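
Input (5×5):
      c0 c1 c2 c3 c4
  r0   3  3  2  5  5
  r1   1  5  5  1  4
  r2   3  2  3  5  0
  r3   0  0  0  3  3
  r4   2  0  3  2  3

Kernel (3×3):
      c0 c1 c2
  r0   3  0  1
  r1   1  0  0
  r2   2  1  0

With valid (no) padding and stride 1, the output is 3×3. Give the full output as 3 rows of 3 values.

20 26 27
11 18 25
16 14 17

Output[0,0]: The receptive field on the input at this output position is [3 3 2 / 1 5 5 / 3 2 3]. Elementwise product with the kernel and sum: 3·3 + 2·1 + 1·1 + 3·2 + 2·1.
Output[0,1]: The receptive field on the input at this output position is [3 2 5 / 5 5 1 / 2 3 5]. Elementwise product with the kernel and sum: 3·3 + 5·1 + 5·1 + 2·2 + 3·1.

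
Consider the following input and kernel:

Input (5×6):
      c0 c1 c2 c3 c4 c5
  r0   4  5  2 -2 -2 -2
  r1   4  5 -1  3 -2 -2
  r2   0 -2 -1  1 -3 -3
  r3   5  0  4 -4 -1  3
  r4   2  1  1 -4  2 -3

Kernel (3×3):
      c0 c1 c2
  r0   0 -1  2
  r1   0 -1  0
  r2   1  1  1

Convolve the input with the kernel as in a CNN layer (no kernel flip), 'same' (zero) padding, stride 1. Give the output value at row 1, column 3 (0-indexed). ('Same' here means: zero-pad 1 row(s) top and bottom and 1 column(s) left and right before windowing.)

-8

The receptive field on the zero-padded input at this output position is [2 -2 -2 / -1 3 -2 / -1 1 -3]. Elementwise product with the kernel and sum: -2·-1 + -2·2 + 3·-1 + -1·1 + 1·1 + -3·1.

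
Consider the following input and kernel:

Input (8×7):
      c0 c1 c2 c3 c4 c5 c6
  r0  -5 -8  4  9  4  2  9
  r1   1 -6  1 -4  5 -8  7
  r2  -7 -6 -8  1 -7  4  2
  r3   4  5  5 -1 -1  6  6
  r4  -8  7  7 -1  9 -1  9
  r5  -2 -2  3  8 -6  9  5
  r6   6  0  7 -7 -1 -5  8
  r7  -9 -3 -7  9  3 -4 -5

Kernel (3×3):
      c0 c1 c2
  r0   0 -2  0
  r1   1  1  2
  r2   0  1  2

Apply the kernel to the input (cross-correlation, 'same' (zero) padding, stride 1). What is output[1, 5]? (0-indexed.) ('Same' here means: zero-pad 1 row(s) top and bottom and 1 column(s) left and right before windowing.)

15

The receptive field on the zero-padded input at this output position is [4 2 9 / 5 -8 7 / -7 4 2]. Elementwise product with the kernel and sum: 2·-2 + 5·1 + -8·1 + 7·2 + 4·1 + 2·2.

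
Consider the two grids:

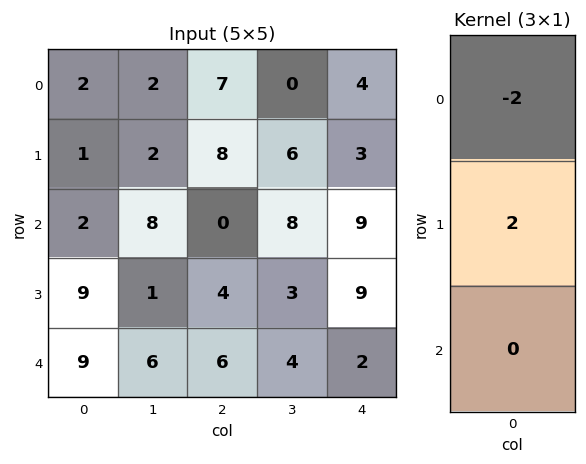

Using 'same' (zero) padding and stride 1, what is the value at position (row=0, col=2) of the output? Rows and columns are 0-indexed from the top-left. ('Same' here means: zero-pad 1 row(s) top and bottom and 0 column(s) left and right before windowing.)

14

The receptive field on the zero-padded input at this output position is [0 / 7 / 8]. Elementwise product with the kernel and sum: 0·-2 + 7·2.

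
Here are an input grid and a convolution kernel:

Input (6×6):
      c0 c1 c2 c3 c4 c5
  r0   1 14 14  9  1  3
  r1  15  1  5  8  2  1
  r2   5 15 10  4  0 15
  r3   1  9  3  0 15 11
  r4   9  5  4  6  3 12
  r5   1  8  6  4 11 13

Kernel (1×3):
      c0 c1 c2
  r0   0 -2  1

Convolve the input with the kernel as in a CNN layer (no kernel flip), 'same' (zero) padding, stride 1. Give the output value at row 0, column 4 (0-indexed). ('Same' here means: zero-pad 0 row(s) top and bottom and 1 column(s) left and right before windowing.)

1

The receptive field on the zero-padded input at this output position is [9 1 3]. Elementwise product with the kernel and sum: 1·-2 + 3·1.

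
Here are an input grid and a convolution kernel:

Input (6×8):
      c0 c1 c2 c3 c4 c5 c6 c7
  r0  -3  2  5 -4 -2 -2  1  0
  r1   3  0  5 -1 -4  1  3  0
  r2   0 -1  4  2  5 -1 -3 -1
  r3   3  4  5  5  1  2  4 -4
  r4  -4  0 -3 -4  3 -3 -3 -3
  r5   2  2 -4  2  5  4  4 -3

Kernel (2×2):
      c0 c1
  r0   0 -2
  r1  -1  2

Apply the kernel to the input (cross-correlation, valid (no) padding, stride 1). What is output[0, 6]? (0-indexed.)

The receptive field on the input at this output position is [1 0 / 3 0]. Elementwise product with the kernel and sum: 0·-2 + 3·-1 + 0·2.

-3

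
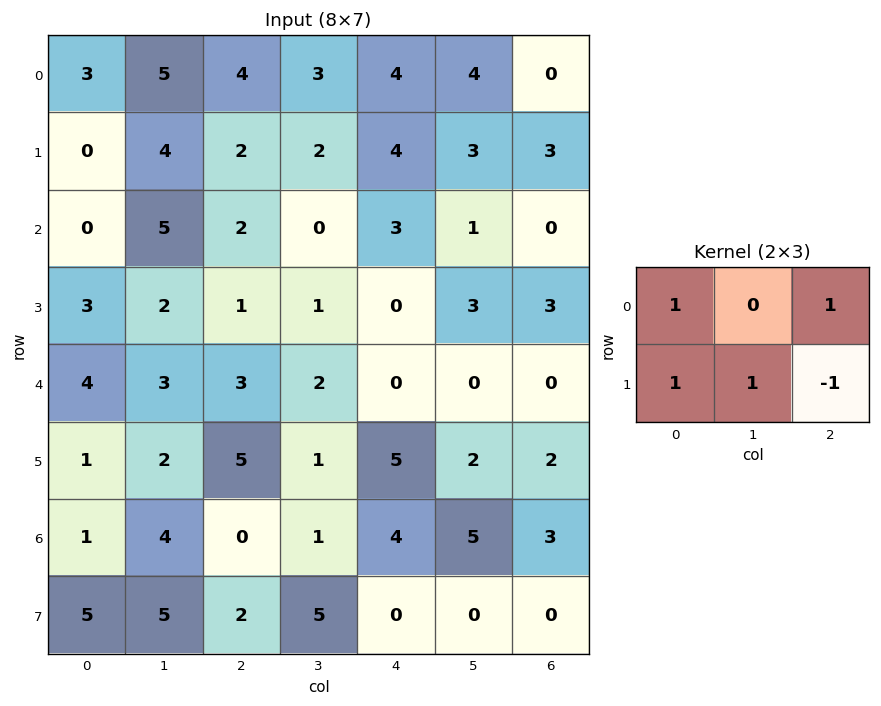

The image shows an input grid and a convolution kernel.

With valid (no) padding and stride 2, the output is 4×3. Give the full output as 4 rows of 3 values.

Output[0,0]: The receptive field on the input at this output position is [3 5 4 / 0 4 2]. Elementwise product with the kernel and sum: 3·1 + 4·1 + 0·1 + 4·1 + 2·-1.
Output[0,1]: The receptive field on the input at this output position is [4 3 4 / 2 2 4]. Elementwise product with the kernel and sum: 4·1 + 4·1 + 2·1 + 2·1 + 4·-1.

9 8 8
6 7 3
5 4 5
9 11 7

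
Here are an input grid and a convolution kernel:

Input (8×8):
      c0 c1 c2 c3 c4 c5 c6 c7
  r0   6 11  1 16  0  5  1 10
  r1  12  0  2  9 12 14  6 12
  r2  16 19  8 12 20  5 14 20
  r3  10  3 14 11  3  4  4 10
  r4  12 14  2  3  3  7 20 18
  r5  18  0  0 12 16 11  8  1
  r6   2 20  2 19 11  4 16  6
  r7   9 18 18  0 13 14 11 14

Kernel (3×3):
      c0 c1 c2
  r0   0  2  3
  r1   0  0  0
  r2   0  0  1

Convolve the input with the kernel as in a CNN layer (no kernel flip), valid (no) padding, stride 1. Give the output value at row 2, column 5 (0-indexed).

The receptive field on the input at this output position is [5 14 20 / 4 4 10 / 7 20 18]. Elementwise product with the kernel and sum: 14·2 + 20·3 + 18·1.

106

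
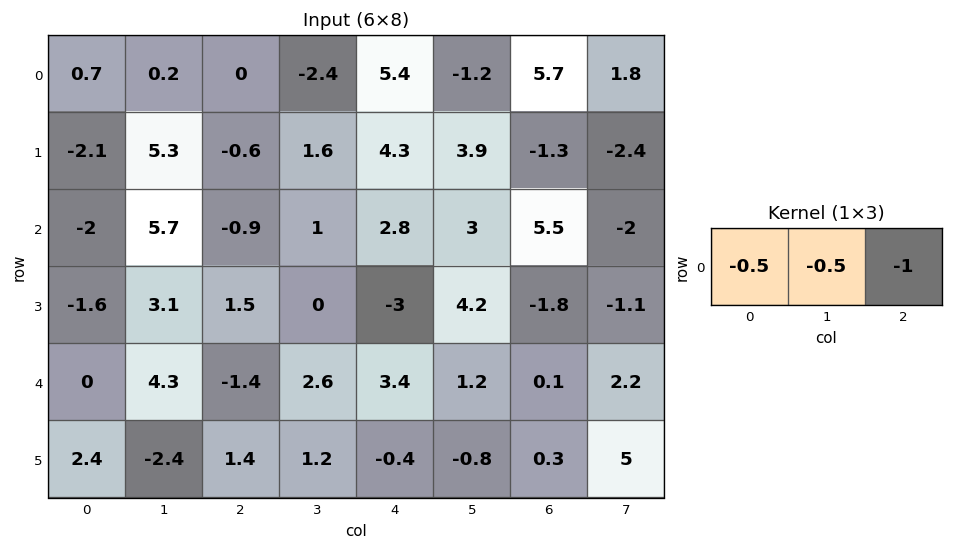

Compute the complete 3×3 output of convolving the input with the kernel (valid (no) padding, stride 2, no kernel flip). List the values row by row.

Output[0,0]: The receptive field on the input at this output position is [0.7 0.2 0]. Elementwise product with the kernel and sum: 0.7·-0.5 + 0.2·-0.5 + 0·-1.

-0.45 -4.2 -7.8
-0.95 -2.85 -8.4
-0.75 -4 -2.4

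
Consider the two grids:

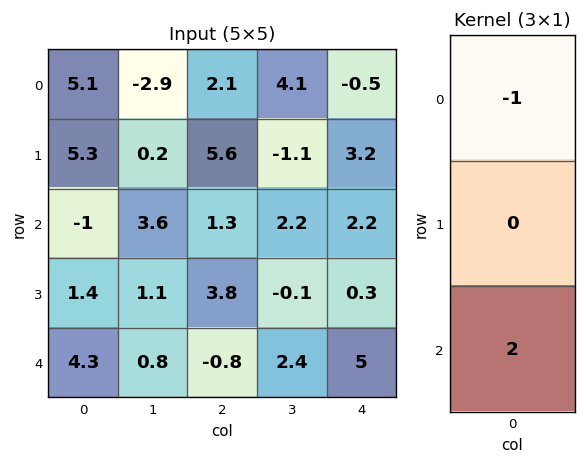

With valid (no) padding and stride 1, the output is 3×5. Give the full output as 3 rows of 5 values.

-7.1 10.1 0.5 0.3 4.9
-2.5 2 2 0.9 -2.6
9.6 -2 -2.9 2.6 7.8

Output[0,0]: The receptive field on the input at this output position is [5.1 / 5.3 / -1]. Elementwise product with the kernel and sum: 5.1·-1 + -1·2.
Output[0,1]: The receptive field on the input at this output position is [-2.9 / 0.2 / 3.6]. Elementwise product with the kernel and sum: -2.9·-1 + 3.6·2.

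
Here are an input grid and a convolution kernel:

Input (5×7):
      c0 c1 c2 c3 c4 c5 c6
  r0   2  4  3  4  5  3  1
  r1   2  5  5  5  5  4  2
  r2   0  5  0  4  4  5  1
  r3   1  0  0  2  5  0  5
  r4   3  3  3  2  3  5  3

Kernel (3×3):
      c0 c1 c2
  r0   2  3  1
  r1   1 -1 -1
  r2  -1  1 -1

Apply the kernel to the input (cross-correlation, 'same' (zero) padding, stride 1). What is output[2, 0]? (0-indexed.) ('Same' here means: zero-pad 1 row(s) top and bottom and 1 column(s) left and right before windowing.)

The receptive field on the zero-padded input at this output position is [0 2 5 / 0 0 5 / 0 1 0]. Elementwise product with the kernel and sum: 0·2 + 2·3 + 5·1 + 0·1 + 0·-1 + 5·-1 + 0·-1 + 1·1 + 0·-1.

7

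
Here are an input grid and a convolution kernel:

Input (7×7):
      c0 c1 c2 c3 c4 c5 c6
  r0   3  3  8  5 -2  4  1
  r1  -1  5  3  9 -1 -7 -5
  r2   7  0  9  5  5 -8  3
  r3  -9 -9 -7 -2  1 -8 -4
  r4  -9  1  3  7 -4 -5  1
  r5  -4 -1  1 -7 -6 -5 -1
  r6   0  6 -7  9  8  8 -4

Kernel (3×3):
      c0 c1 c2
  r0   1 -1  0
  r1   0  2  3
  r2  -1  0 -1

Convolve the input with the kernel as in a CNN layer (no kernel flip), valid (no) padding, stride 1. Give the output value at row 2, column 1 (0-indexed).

The receptive field on the input at this output position is [0 9 5 / -9 -7 -2 / 1 3 7]. Elementwise product with the kernel and sum: 0·1 + 9·-1 + -7·2 + -2·3 + 1·-1 + 7·-1.

-37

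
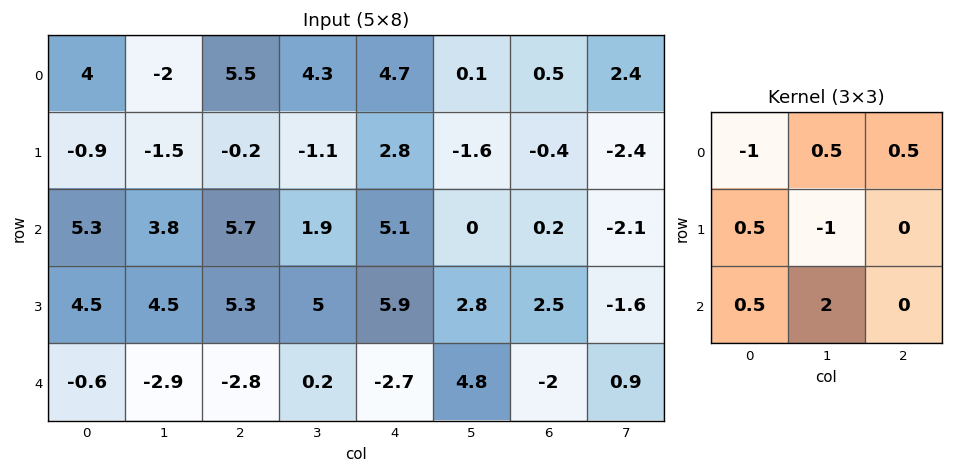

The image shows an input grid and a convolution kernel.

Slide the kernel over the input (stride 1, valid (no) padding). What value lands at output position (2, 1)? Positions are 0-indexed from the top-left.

The receptive field on the input at this output position is [3.8 5.7 1.9 / 4.5 5.3 5 / -2.9 -2.8 0.2]. Elementwise product with the kernel and sum: 3.8·-1 + 5.7·0.5 + 1.9·0.5 + 4.5·0.5 + 5.3·-1 + -2.9·0.5 + -2.8·2.

-10.1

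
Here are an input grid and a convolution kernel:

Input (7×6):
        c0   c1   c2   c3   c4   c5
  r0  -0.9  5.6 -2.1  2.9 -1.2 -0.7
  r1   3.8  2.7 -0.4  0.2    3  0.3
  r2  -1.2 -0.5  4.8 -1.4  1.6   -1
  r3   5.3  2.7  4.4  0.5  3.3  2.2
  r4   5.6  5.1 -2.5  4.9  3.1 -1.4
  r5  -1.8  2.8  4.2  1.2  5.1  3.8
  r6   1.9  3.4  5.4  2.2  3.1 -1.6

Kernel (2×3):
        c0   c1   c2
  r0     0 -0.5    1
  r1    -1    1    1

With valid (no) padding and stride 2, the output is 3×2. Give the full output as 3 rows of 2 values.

-6.4 0.95
6.85 1.7
3.75 2.75

Output[0,0]: The receptive field on the input at this output position is [-0.9 5.6 -2.1 / 3.8 2.7 -0.4]. Elementwise product with the kernel and sum: 5.6·-0.5 + -2.1·1 + 3.8·-1 + 2.7·1 + -0.4·1.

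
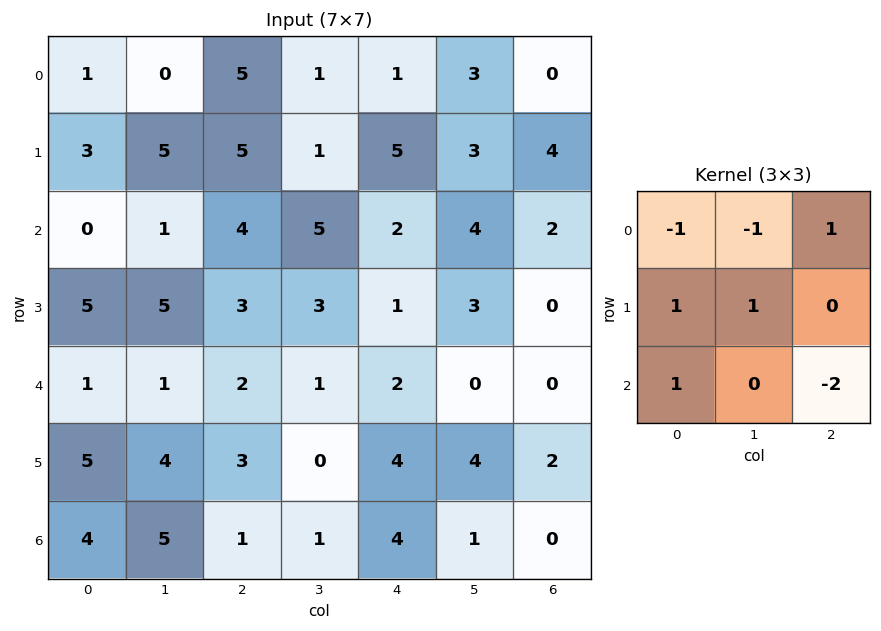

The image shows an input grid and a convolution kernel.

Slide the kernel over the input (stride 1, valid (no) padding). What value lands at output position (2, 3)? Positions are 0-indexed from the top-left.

The receptive field on the input at this output position is [5 2 4 / 3 1 3 / 1 2 0]. Elementwise product with the kernel and sum: 5·-1 + 2·-1 + 4·1 + 3·1 + 1·1 + 1·1 + 0·-2.

2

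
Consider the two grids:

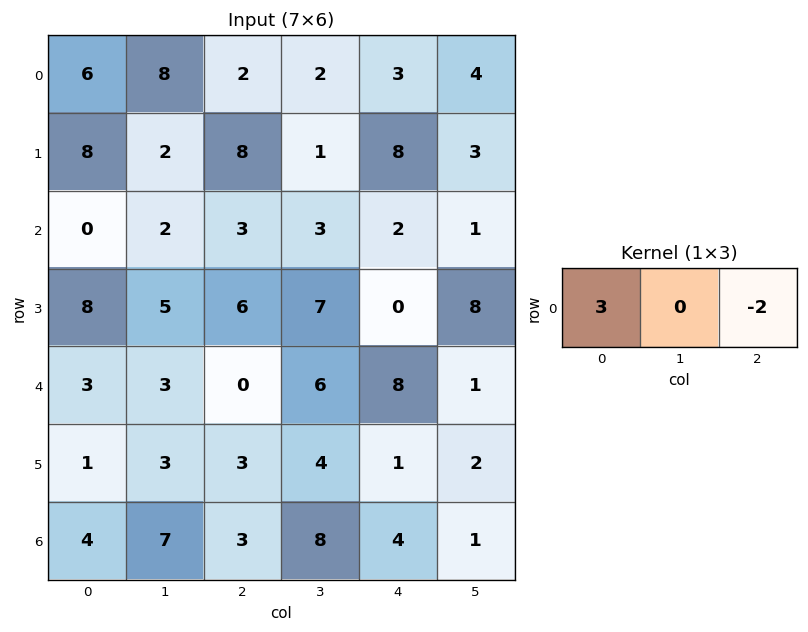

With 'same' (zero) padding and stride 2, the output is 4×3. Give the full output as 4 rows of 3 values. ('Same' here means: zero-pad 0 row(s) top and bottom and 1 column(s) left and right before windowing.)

-16 20 -2
-4 0 7
-6 -3 16
-14 5 22

Output[0,0]: The receptive field on the zero-padded input at this output position is [0 6 8]. Elementwise product with the kernel and sum: 0·3 + 8·-2.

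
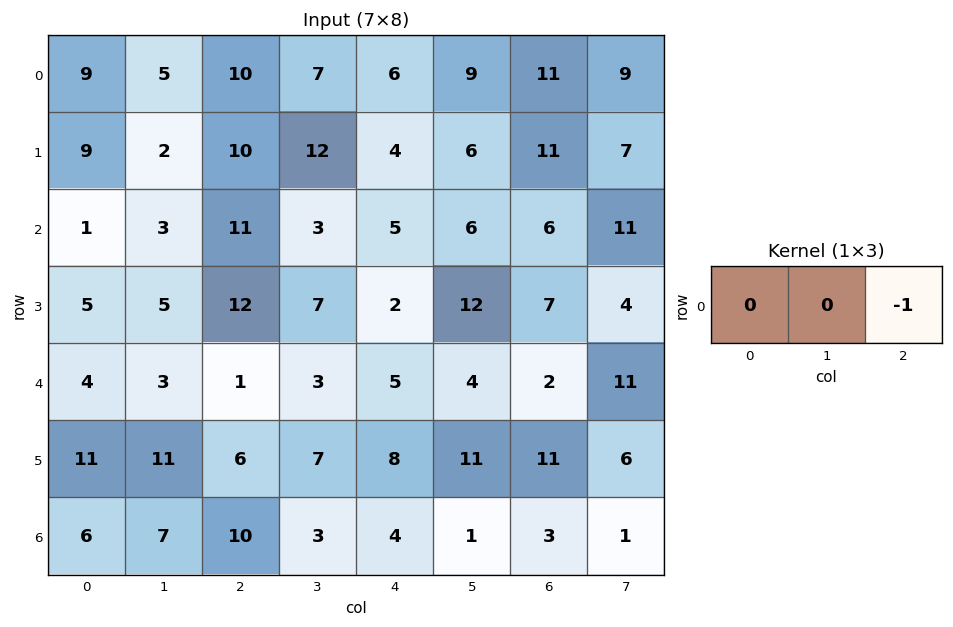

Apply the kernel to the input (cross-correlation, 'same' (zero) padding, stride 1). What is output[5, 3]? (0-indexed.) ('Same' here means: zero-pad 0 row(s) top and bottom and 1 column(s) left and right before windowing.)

-8

The receptive field on the zero-padded input at this output position is [6 7 8]. Elementwise product with the kernel and sum: 8·-1.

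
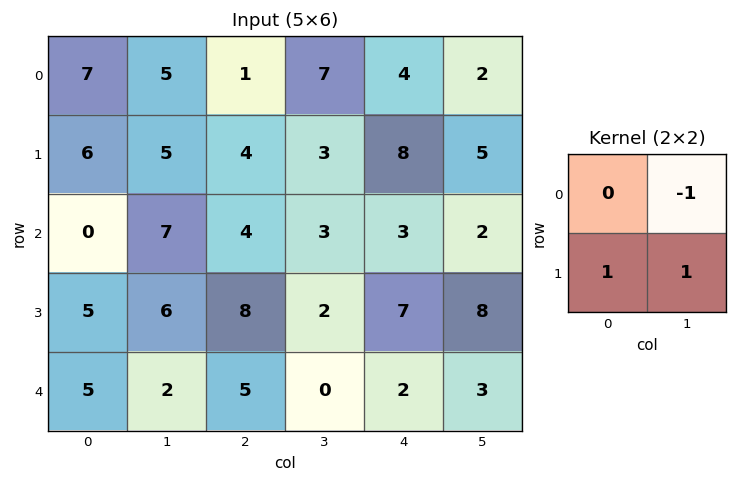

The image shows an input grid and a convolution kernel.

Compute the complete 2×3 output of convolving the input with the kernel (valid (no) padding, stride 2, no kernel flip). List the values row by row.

6 0 11
4 7 13

Output[0,0]: The receptive field on the input at this output position is [7 5 / 6 5]. Elementwise product with the kernel and sum: 5·-1 + 6·1 + 5·1.
Output[0,1]: The receptive field on the input at this output position is [1 7 / 4 3]. Elementwise product with the kernel and sum: 7·-1 + 4·1 + 3·1.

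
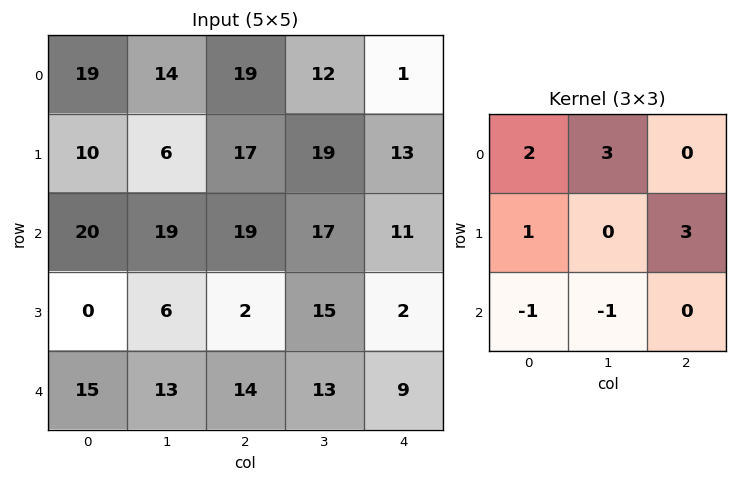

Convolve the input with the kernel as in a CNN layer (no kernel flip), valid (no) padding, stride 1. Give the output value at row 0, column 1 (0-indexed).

The receptive field on the input at this output position is [14 19 12 / 6 17 19 / 19 19 17]. Elementwise product with the kernel and sum: 14·2 + 19·3 + 6·1 + 19·3 + 19·-1 + 19·-1.

110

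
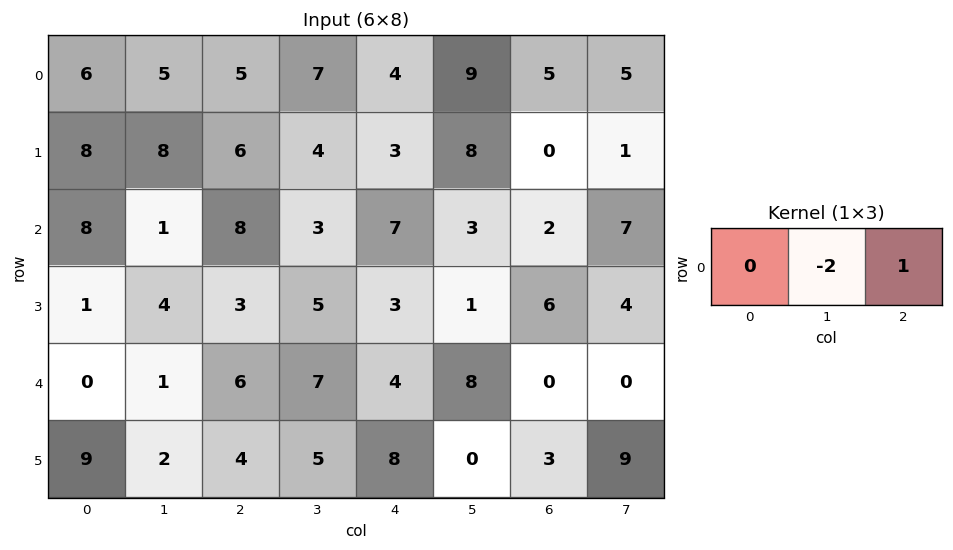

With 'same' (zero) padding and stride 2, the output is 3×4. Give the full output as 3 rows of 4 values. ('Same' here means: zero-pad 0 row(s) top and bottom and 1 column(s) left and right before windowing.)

-7 -3 1 -5
-15 -13 -11 3
1 -5 0 0

Output[0,0]: The receptive field on the zero-padded input at this output position is [0 6 5]. Elementwise product with the kernel and sum: 6·-2 + 5·1.
Output[0,1]: The receptive field on the zero-padded input at this output position is [5 5 7]. Elementwise product with the kernel and sum: 5·-2 + 7·1.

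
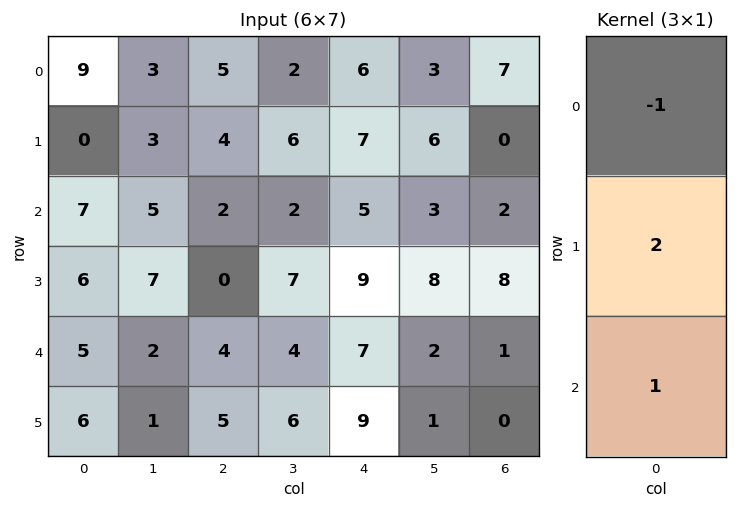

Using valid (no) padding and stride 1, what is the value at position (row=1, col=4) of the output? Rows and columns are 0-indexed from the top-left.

12

The receptive field on the input at this output position is [7 / 5 / 9]. Elementwise product with the kernel and sum: 7·-1 + 5·2 + 9·1.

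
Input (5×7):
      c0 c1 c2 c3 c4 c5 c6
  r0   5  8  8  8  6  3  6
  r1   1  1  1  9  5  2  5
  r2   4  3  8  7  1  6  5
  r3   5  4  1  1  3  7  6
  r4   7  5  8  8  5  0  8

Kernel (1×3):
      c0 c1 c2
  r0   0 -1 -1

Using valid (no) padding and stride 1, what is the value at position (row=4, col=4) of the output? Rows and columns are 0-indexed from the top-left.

-8

The receptive field on the input at this output position is [5 0 8]. Elementwise product with the kernel and sum: 0·-1 + 8·-1.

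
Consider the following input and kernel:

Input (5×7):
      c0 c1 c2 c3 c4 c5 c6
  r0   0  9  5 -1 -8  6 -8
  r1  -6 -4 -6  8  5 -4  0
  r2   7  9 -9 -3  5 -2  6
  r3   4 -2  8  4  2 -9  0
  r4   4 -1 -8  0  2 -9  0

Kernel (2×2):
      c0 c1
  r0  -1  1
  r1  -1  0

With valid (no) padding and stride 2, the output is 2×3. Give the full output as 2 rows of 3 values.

Output[0,0]: The receptive field on the input at this output position is [0 9 / -6 -4]. Elementwise product with the kernel and sum: 0·-1 + 9·1 + -6·-1.
Output[0,1]: The receptive field on the input at this output position is [5 -1 / -6 8]. Elementwise product with the kernel and sum: 5·-1 + -1·1 + -6·-1.

15 0 9
-2 -2 -9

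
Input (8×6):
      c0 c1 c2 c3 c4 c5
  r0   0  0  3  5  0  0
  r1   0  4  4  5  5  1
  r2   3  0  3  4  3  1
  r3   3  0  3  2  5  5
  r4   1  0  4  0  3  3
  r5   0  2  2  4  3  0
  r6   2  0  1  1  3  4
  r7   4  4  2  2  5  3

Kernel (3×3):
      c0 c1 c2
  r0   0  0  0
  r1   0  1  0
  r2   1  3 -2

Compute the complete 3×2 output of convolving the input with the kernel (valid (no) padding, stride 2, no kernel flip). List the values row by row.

Output[0,0]: The receptive field on the input at this output position is [0 0 3 / 0 4 4 / 3 0 3]. Elementwise product with the kernel and sum: 4·1 + 3·1 + 0·3 + 3·-2.
Output[0,1]: The receptive field on the input at this output position is [3 5 0 / 4 5 5 / 3 4 3]. Elementwise product with the kernel and sum: 5·1 + 3·1 + 4·3 + 3·-2.

1 14
-7 0
2 2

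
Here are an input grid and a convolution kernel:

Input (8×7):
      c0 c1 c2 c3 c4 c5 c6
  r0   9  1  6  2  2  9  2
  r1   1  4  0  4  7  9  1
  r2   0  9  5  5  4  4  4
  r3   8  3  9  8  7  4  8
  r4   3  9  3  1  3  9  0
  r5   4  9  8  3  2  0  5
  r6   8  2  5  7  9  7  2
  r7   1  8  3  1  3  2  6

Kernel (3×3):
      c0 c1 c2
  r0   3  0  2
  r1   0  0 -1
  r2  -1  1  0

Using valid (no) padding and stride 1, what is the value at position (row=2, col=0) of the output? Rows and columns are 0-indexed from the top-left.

7

The receptive field on the input at this output position is [0 9 5 / 8 3 9 / 3 9 3]. Elementwise product with the kernel and sum: 0·3 + 5·2 + 9·-1 + 3·-1 + 9·1.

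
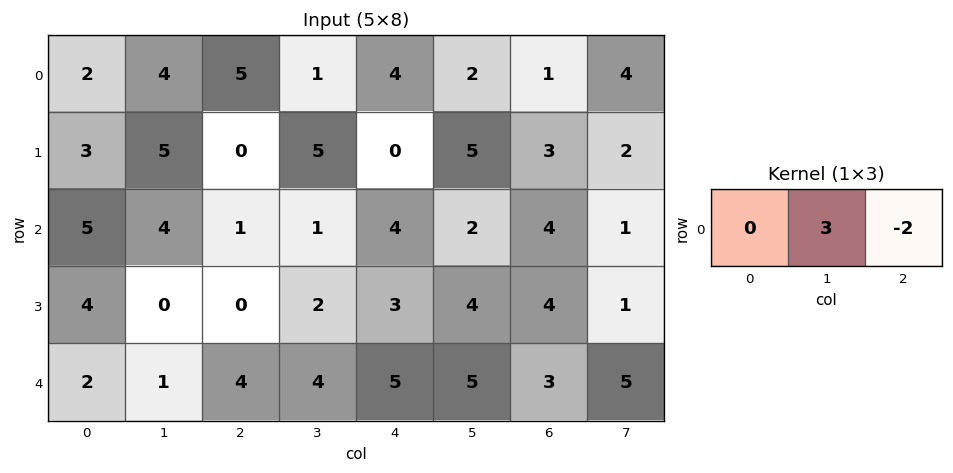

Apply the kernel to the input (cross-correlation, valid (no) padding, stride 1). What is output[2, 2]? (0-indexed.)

The receptive field on the input at this output position is [1 1 4]. Elementwise product with the kernel and sum: 1·3 + 4·-2.

-5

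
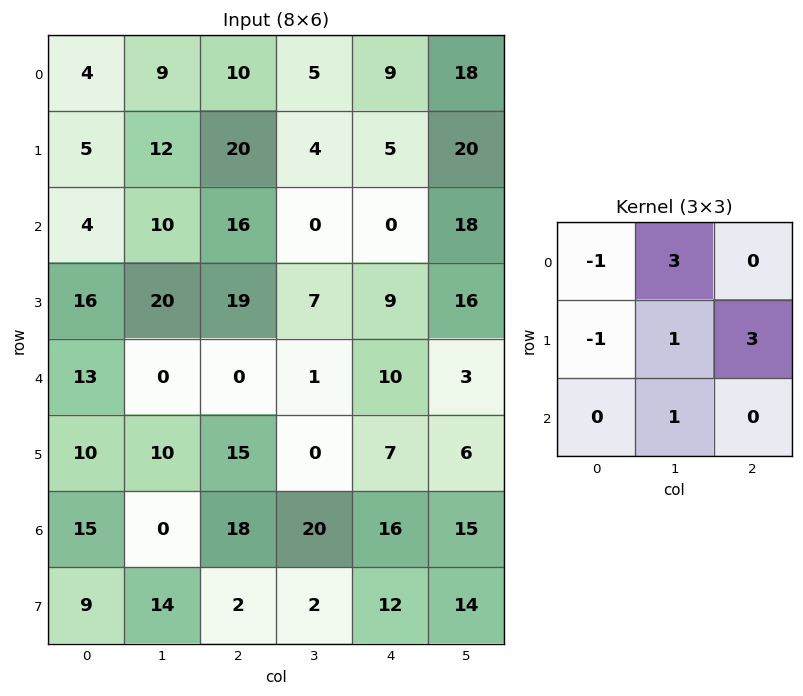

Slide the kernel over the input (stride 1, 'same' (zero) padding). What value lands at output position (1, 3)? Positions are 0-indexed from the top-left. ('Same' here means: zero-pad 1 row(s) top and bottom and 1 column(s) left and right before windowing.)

The receptive field on the zero-padded input at this output position is [10 5 9 / 20 4 5 / 16 0 0]. Elementwise product with the kernel and sum: 10·-1 + 5·3 + 20·-1 + 4·1 + 5·3 + 0·1.

4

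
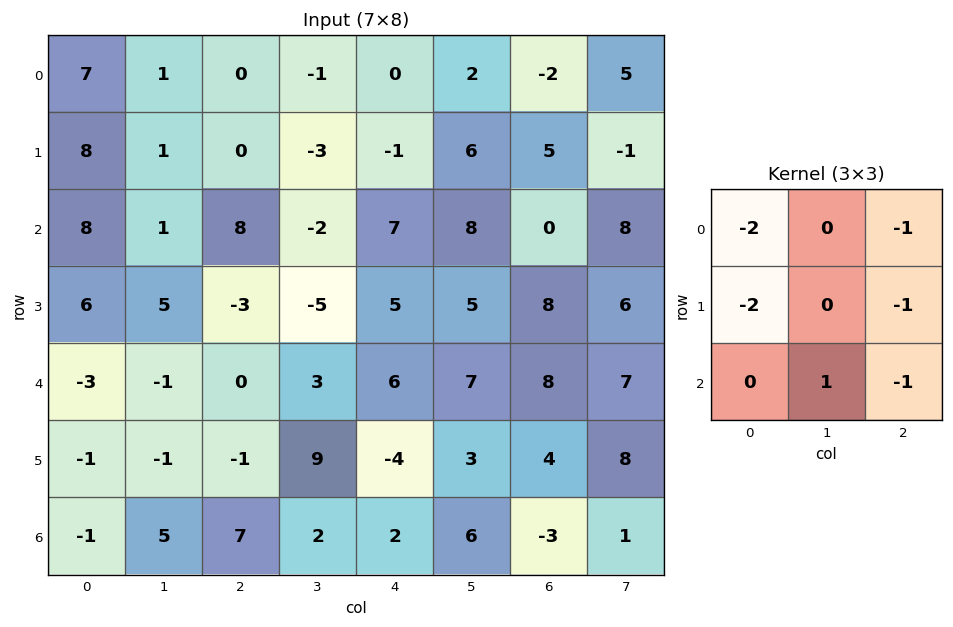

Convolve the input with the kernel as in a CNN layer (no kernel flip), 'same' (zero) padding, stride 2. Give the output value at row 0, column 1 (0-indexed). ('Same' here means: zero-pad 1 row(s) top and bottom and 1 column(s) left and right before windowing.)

2

The receptive field on the zero-padded input at this output position is [0 0 0 / 1 0 -1 / 1 0 -3]. Elementwise product with the kernel and sum: 0·-2 + 0·-1 + 1·-2 + -1·-1 + 0·1 + -3·-1.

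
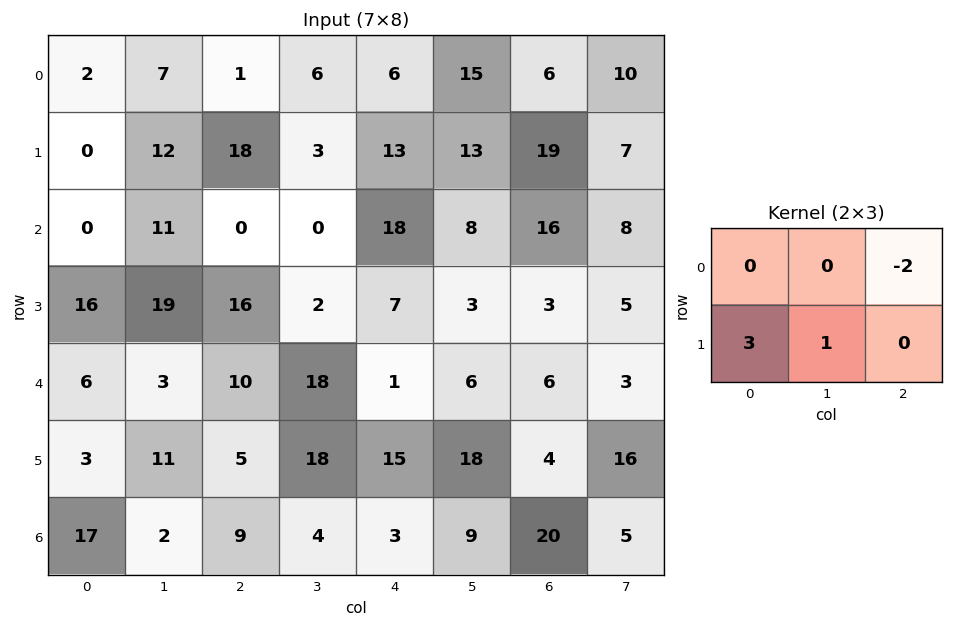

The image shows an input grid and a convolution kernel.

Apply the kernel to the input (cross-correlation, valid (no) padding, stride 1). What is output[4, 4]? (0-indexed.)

The receptive field on the input at this output position is [1 6 6 / 15 18 4]. Elementwise product with the kernel and sum: 6·-2 + 15·3 + 18·1.

51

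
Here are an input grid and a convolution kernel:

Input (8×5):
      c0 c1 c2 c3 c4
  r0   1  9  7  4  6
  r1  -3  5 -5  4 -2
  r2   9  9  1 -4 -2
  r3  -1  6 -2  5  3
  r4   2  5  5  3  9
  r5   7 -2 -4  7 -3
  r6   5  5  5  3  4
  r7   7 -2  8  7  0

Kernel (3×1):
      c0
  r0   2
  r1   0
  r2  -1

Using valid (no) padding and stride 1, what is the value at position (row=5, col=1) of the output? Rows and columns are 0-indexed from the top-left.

The receptive field on the input at this output position is [-2 / 5 / -2]. Elementwise product with the kernel and sum: -2·2 + -2·-1.

-2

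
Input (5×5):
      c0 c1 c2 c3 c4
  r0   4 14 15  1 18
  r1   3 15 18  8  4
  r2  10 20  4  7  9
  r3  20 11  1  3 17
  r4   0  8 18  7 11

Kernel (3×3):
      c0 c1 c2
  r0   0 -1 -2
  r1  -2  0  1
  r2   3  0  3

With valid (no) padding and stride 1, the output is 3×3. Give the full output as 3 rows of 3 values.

10 42 -30
-4 -25 39
-13 8 77

Output[0,0]: The receptive field on the input at this output position is [4 14 15 / 3 15 18 / 10 20 4]. Elementwise product with the kernel and sum: 14·-1 + 15·-2 + 3·-2 + 18·1 + 10·3 + 4·3.
Output[0,1]: The receptive field on the input at this output position is [14 15 1 / 15 18 8 / 20 4 7]. Elementwise product with the kernel and sum: 15·-1 + 1·-2 + 15·-2 + 8·1 + 20·3 + 7·3.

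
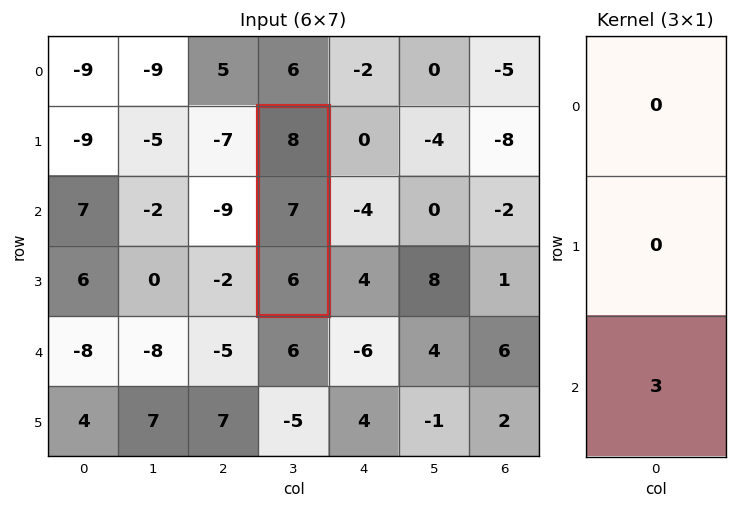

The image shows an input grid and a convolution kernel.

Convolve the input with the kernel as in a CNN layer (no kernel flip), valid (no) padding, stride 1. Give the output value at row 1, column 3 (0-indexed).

The receptive field on the input at this output position is [8 / 7 / 6]. Elementwise product with the kernel and sum: 6·3.

18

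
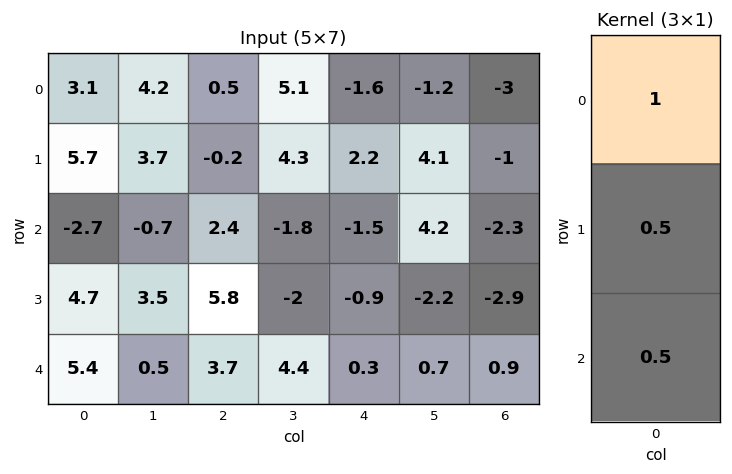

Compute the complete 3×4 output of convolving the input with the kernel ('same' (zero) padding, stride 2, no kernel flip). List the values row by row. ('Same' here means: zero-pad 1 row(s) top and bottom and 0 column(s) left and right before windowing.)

4.4 0.15 0.3 -2
6.7 3.9 1 -3.6
7.4 7.65 -0.75 -2.45

Output[0,0]: The receptive field on the zero-padded input at this output position is [0 / 3.1 / 5.7]. Elementwise product with the kernel and sum: 0·1 + 3.1·0.5 + 5.7·0.5.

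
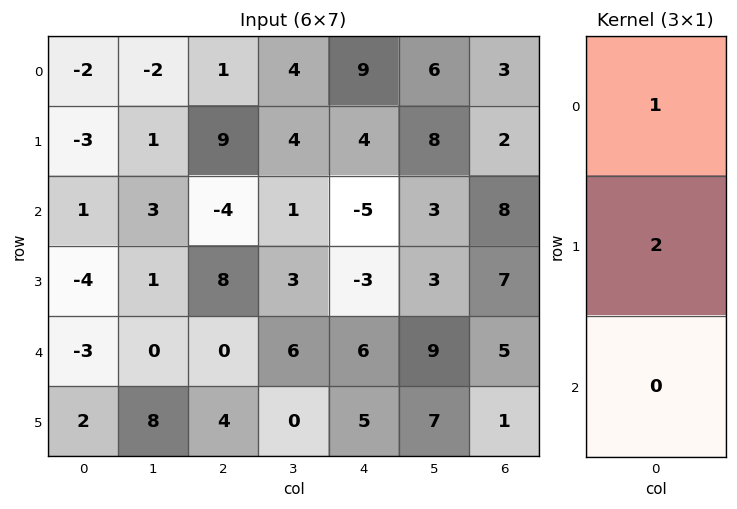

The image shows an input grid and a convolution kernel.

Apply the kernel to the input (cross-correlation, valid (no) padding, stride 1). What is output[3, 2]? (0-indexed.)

The receptive field on the input at this output position is [8 / 0 / 4]. Elementwise product with the kernel and sum: 8·1 + 0·2.

8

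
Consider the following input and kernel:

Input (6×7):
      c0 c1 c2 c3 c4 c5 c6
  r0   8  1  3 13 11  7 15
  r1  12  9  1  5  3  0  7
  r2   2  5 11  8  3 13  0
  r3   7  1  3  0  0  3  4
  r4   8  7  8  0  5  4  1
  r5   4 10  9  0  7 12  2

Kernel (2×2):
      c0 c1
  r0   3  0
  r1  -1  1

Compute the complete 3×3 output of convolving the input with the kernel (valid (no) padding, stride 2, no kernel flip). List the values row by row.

21 13 30
0 30 12
30 15 20

Output[0,0]: The receptive field on the input at this output position is [8 1 / 12 9]. Elementwise product with the kernel and sum: 8·3 + 12·-1 + 9·1.
Output[0,1]: The receptive field on the input at this output position is [3 13 / 1 5]. Elementwise product with the kernel and sum: 3·3 + 1·-1 + 5·1.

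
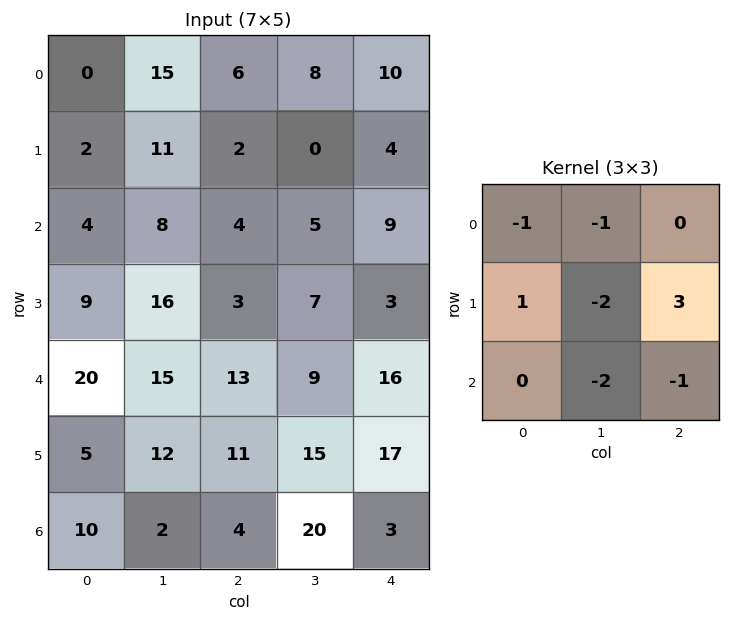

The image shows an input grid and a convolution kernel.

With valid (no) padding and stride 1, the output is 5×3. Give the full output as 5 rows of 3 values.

Output[0,0]: The receptive field on the input at this output position is [0 15 6 / 2 11 2 / 4 8 4]. Elementwise product with the kernel and sum: 0·-1 + 15·-1 + 2·1 + 11·-2 + 2·3 + 8·-2 + 4·-1.
Output[0,1]: The receptive field on the input at this output position is [15 6 8 / 11 2 0 / 8 4 5]. Elementwise product with the kernel and sum: 15·-1 + 6·-1 + 11·1 + 2·-2 + 0·3 + 4·-2 + 5·-1.

-49 -27 -19
-48 -11 2
-69 -16 -45
-31 -40 -14
-29 -21 -33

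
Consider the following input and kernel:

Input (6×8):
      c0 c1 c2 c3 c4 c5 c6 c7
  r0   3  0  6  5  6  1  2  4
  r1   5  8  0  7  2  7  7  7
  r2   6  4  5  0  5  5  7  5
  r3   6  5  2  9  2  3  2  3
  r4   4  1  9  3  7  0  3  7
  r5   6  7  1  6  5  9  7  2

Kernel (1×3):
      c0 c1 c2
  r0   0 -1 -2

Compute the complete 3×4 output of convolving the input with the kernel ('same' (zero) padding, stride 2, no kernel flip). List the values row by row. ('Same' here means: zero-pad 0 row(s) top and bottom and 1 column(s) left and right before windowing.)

Output[0,0]: The receptive field on the zero-padded input at this output position is [0 3 0]. Elementwise product with the kernel and sum: 3·-1 + 0·-2.

-3 -16 -8 -10
-14 -5 -15 -17
-6 -15 -7 -17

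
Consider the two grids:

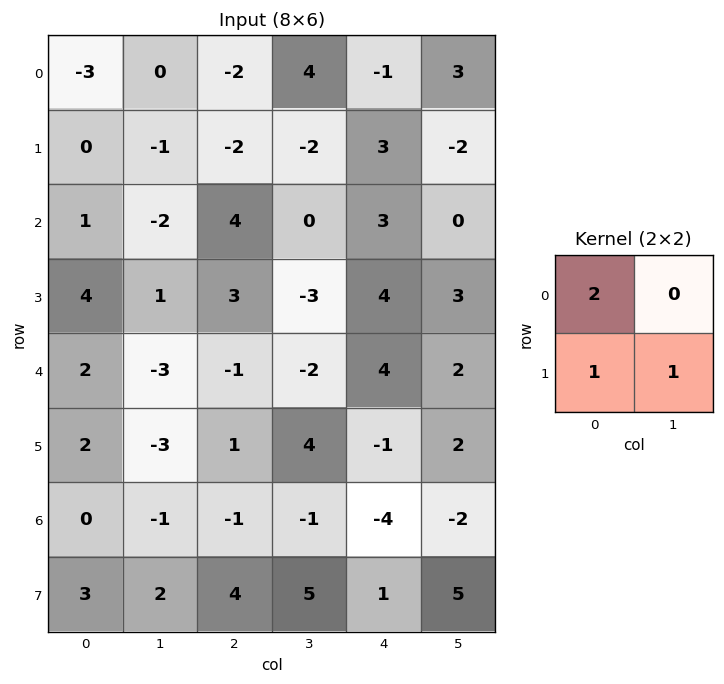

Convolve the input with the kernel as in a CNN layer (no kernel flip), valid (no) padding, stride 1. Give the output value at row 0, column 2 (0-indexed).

The receptive field on the input at this output position is [-2 4 / -2 -2]. Elementwise product with the kernel and sum: -2·2 + -2·1 + -2·1.

-8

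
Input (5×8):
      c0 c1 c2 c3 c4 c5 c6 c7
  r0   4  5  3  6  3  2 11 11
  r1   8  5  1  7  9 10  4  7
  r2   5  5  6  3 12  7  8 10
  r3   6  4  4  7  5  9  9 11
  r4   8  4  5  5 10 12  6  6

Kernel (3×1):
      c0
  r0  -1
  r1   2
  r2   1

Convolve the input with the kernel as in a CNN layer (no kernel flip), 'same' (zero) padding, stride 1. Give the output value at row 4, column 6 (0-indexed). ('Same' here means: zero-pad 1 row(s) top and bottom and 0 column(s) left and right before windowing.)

3

The receptive field on the zero-padded input at this output position is [9 / 6 / 0]. Elementwise product with the kernel and sum: 9·-1 + 6·2 + 0·1.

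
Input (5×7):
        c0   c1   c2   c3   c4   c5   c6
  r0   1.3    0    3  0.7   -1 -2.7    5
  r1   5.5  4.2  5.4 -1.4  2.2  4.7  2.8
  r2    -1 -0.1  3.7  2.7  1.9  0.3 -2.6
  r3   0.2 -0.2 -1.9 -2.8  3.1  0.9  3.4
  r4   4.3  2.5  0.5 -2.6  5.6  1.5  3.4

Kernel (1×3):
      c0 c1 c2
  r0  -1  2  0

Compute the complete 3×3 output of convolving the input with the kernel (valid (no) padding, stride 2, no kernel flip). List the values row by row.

-1.3 -1.6 -4.4
0.8 1.7 -1.3
0.7 -5.7 -2.6

Output[0,0]: The receptive field on the input at this output position is [1.3 0 3]. Elementwise product with the kernel and sum: 1.3·-1 + 0·2.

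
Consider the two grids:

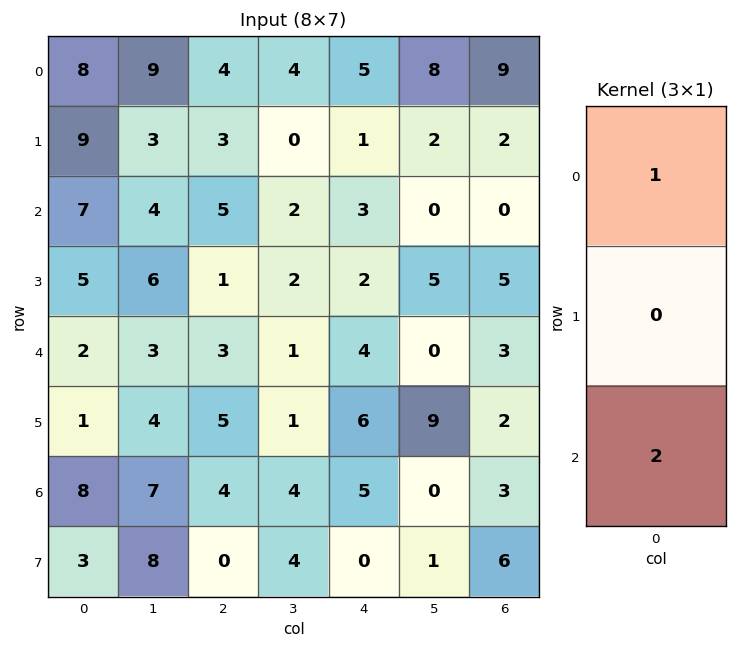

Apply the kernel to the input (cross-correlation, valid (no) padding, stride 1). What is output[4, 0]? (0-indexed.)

The receptive field on the input at this output position is [2 / 1 / 8]. Elementwise product with the kernel and sum: 2·1 + 8·2.

18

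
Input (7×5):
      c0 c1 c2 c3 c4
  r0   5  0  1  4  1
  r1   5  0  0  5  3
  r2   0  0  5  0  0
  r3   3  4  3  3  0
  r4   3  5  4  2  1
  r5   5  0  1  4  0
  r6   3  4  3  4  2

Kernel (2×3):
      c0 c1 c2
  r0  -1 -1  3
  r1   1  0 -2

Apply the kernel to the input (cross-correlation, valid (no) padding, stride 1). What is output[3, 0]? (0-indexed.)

The receptive field on the input at this output position is [3 4 3 / 3 5 4]. Elementwise product with the kernel and sum: 3·-1 + 4·-1 + 3·3 + 3·1 + 4·-2.

-3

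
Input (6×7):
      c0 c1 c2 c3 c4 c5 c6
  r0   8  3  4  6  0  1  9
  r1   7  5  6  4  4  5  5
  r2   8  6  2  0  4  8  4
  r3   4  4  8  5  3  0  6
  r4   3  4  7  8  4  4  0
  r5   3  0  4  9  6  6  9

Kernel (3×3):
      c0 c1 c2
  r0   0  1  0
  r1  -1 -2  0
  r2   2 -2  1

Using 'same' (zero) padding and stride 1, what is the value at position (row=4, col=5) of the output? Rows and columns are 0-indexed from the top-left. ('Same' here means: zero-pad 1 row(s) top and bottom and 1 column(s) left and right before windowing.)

-3

The receptive field on the zero-padded input at this output position is [3 0 6 / 4 4 0 / 6 6 9]. Elementwise product with the kernel and sum: 0·1 + 4·-1 + 4·-2 + 6·2 + 6·-2 + 9·1.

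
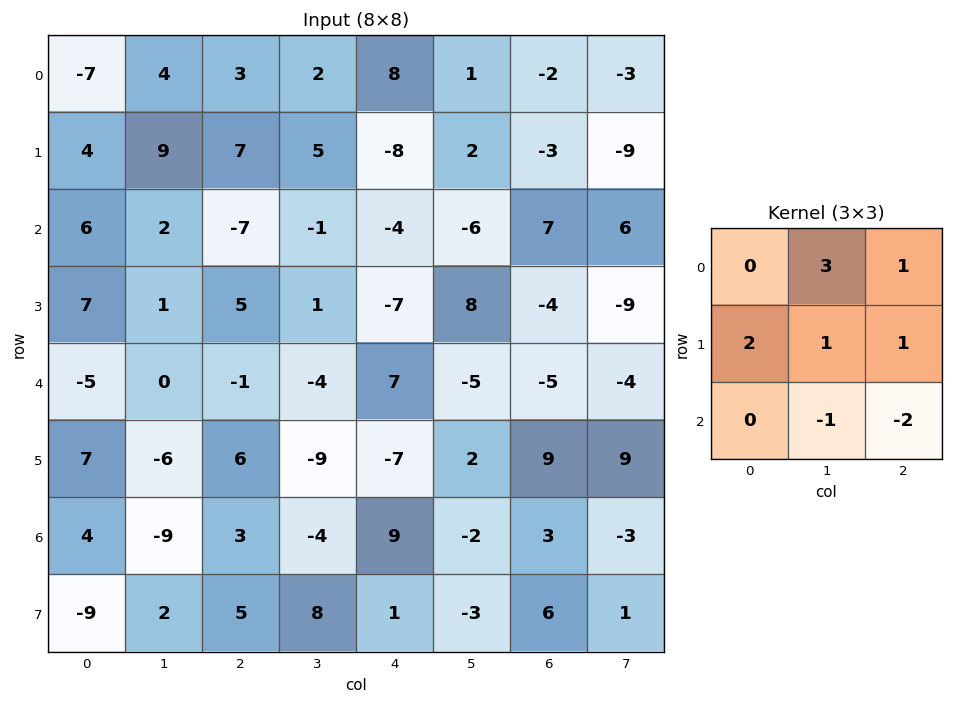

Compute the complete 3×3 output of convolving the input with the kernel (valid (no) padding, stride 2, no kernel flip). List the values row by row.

51 34 -24
21 -13 -6
16 -23 -27

Output[0,0]: The receptive field on the input at this output position is [-7 4 3 / 4 9 7 / 6 2 -7]. Elementwise product with the kernel and sum: 4·3 + 3·1 + 4·2 + 9·1 + 7·1 + 2·-1 + -7·-2.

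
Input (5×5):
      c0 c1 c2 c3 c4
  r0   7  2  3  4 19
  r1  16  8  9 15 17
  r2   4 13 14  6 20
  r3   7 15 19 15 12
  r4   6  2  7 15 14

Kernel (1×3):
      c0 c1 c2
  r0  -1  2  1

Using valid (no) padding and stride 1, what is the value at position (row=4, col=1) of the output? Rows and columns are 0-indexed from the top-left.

27

The receptive field on the input at this output position is [2 7 15]. Elementwise product with the kernel and sum: 2·-1 + 7·2 + 15·1.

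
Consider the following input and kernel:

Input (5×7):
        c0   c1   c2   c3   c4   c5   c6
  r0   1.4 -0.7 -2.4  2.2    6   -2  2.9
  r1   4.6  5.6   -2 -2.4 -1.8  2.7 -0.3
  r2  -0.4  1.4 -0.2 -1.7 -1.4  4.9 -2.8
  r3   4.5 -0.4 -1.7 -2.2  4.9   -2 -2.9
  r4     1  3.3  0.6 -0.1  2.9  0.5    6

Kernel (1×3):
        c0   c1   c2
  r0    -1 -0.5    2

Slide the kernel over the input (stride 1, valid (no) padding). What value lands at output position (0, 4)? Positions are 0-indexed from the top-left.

The receptive field on the input at this output position is [6 -2 2.9]. Elementwise product with the kernel and sum: 6·-1 + -2·-0.5 + 2.9·2.

0.8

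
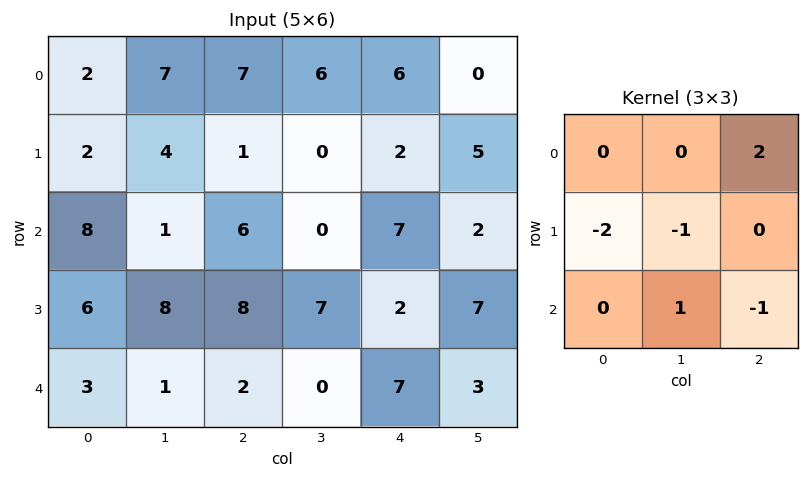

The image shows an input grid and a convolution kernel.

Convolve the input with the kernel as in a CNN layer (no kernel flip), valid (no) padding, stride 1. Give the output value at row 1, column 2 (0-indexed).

The receptive field on the input at this output position is [1 0 2 / 6 0 7 / 8 7 2]. Elementwise product with the kernel and sum: 2·2 + 6·-2 + 0·-1 + 7·1 + 2·-1.

-3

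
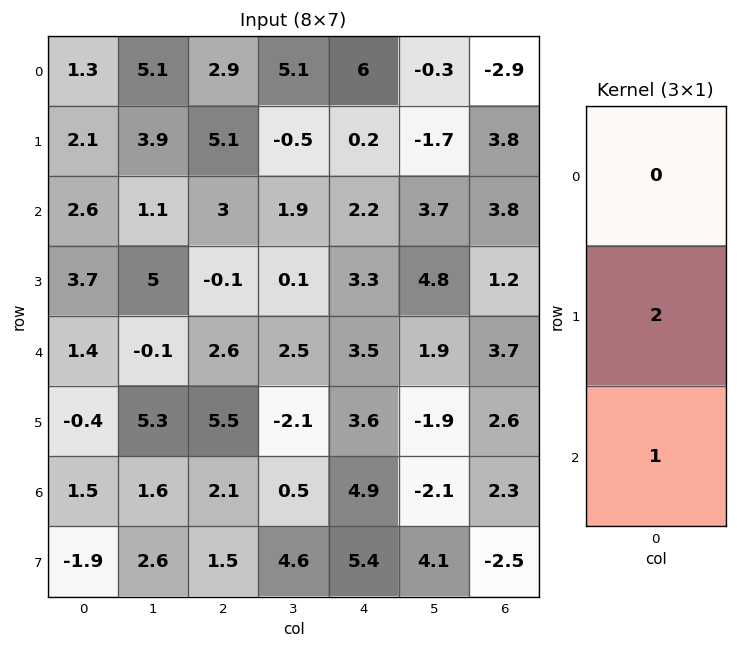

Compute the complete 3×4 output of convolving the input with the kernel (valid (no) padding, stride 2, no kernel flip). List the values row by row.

6.8 13.2 2.6 11.4
8.8 2.4 10.1 6.1
0.7 13.1 12.1 7.5

Output[0,0]: The receptive field on the input at this output position is [1.3 / 2.1 / 2.6]. Elementwise product with the kernel and sum: 2.1·2 + 2.6·1.
Output[0,1]: The receptive field on the input at this output position is [2.9 / 5.1 / 3]. Elementwise product with the kernel and sum: 5.1·2 + 3·1.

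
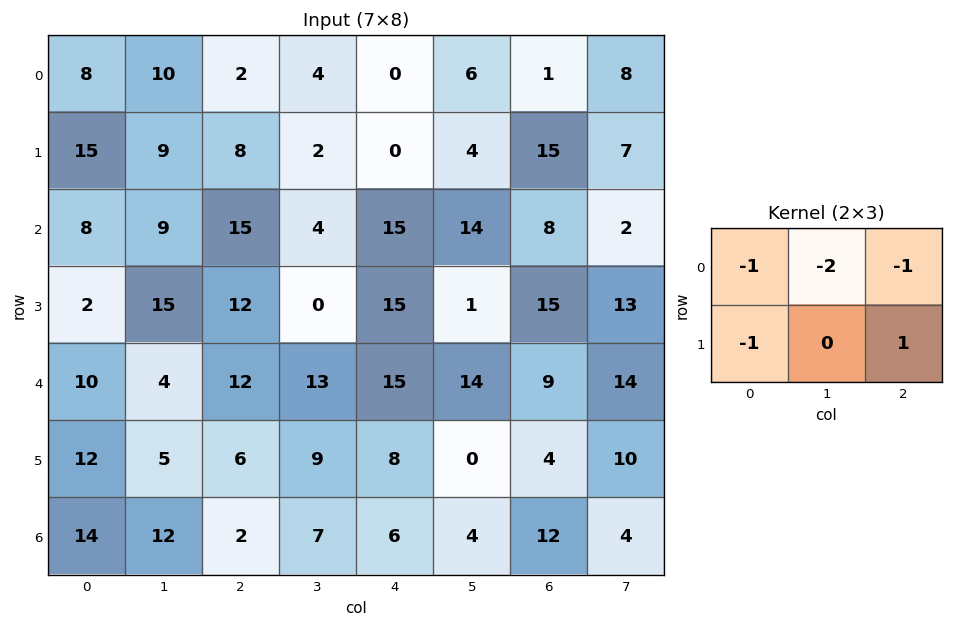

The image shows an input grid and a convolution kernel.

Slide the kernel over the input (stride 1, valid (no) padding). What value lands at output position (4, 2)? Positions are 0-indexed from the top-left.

-51

The receptive field on the input at this output position is [12 13 15 / 6 9 8]. Elementwise product with the kernel and sum: 12·-1 + 13·-2 + 15·-1 + 6·-1 + 8·1.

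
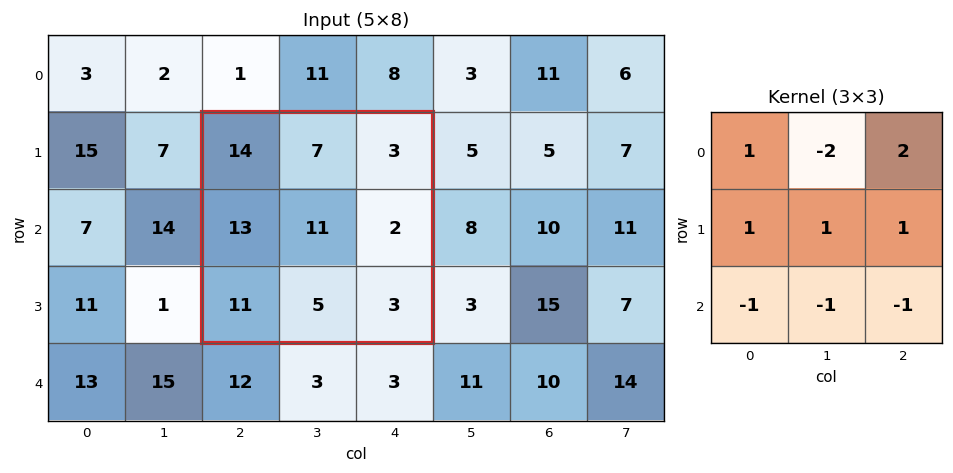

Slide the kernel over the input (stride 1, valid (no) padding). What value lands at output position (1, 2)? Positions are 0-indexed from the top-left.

The receptive field on the input at this output position is [14 7 3 / 13 11 2 / 11 5 3]. Elementwise product with the kernel and sum: 14·1 + 7·-2 + 3·2 + 13·1 + 11·1 + 2·1 + 11·-1 + 5·-1 + 3·-1.

13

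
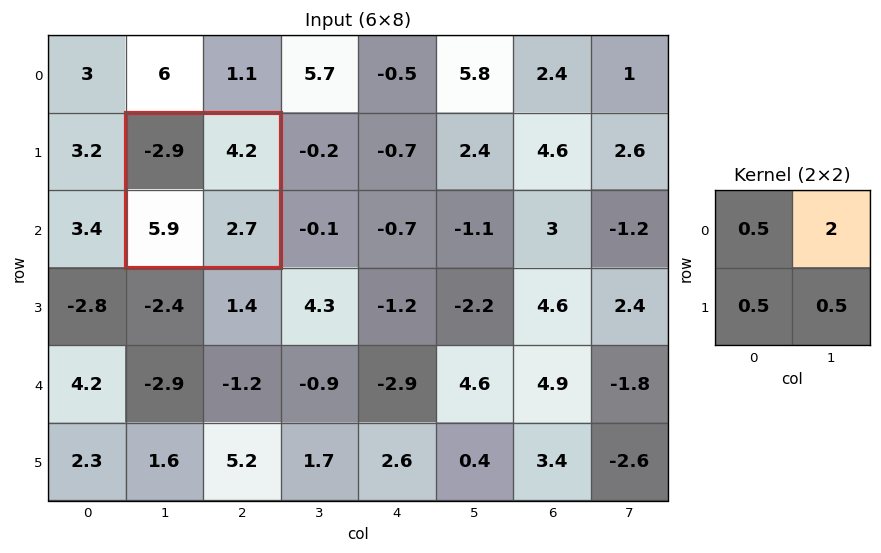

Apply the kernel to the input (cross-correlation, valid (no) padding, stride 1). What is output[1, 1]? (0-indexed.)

11.25

The receptive field on the input at this output position is [-2.9 4.2 / 5.9 2.7]. Elementwise product with the kernel and sum: -2.9·0.5 + 4.2·2 + 5.9·0.5 + 2.7·0.5.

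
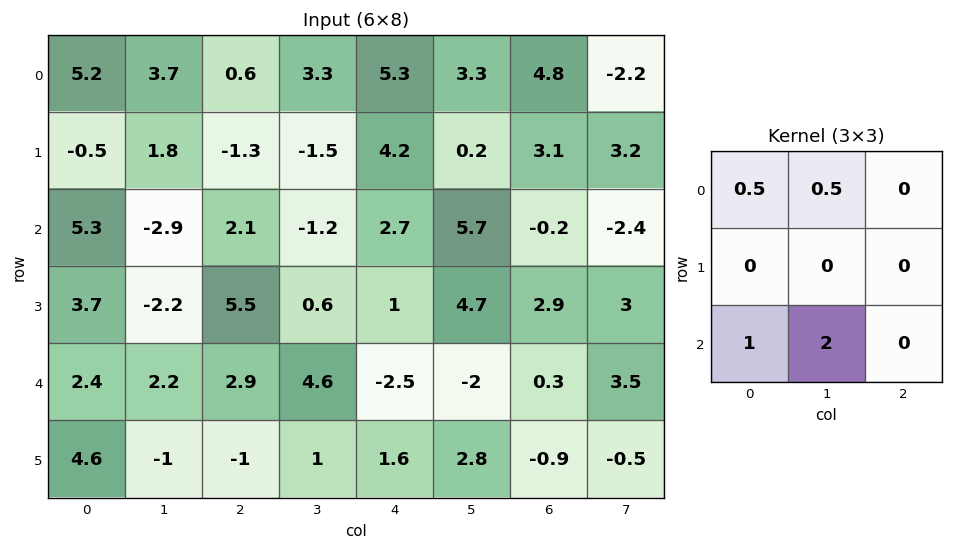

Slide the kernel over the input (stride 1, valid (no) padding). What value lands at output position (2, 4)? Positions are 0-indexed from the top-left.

-2.3

The receptive field on the input at this output position is [2.7 5.7 -0.2 / 1 4.7 2.9 / -2.5 -2 0.3]. Elementwise product with the kernel and sum: 2.7·0.5 + 5.7·0.5 + -2.5·1 + -2·2.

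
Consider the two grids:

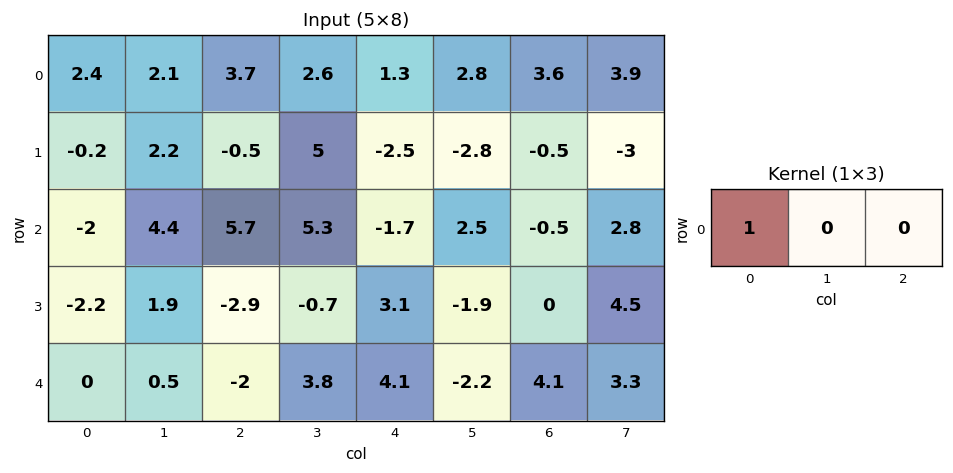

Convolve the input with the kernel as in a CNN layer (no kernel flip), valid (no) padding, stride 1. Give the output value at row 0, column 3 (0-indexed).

The receptive field on the input at this output position is [2.6 1.3 2.8]. Elementwise product with the kernel and sum: 2.6·1.

2.6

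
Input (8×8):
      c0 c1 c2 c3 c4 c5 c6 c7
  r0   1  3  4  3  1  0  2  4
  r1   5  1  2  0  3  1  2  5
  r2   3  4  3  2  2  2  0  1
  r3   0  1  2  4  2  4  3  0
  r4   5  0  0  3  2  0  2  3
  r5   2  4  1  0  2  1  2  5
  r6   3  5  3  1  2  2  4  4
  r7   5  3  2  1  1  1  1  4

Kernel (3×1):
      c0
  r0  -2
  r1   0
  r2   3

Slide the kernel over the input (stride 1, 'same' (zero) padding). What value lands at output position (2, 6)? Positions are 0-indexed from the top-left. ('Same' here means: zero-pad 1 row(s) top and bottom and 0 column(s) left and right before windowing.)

5

The receptive field on the zero-padded input at this output position is [2 / 0 / 3]. Elementwise product with the kernel and sum: 2·-2 + 3·3.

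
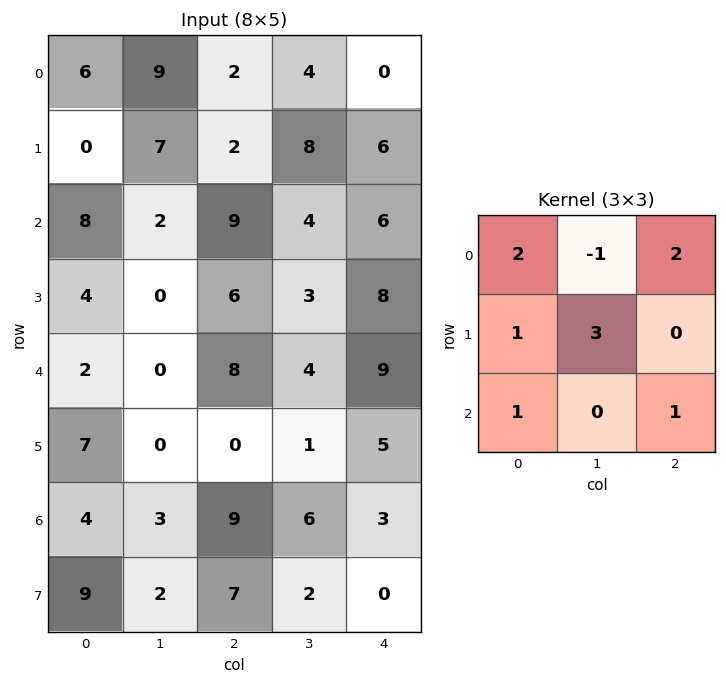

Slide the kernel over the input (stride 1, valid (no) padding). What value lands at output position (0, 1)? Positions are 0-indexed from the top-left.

43

The receptive field on the input at this output position is [9 2 4 / 7 2 8 / 2 9 4]. Elementwise product with the kernel and sum: 9·2 + 2·-1 + 4·2 + 7·1 + 2·3 + 2·1 + 4·1.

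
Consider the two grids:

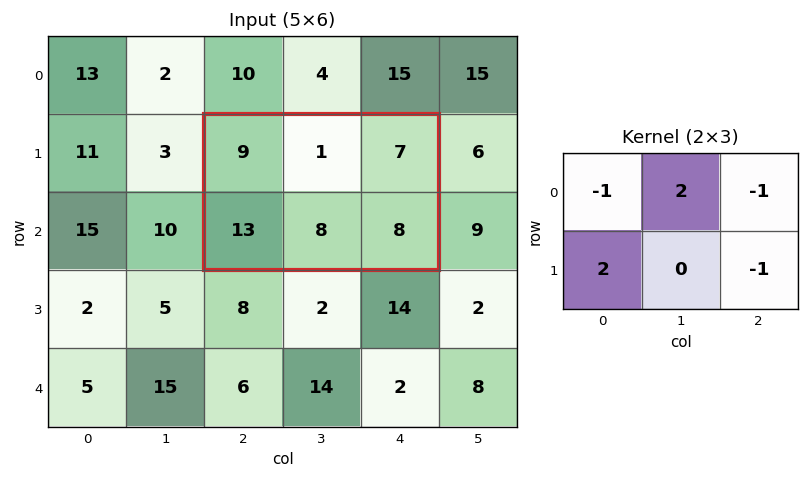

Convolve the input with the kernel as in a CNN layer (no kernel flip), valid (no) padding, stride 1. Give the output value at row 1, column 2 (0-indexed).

4

The receptive field on the input at this output position is [9 1 7 / 13 8 8]. Elementwise product with the kernel and sum: 9·-1 + 1·2 + 7·-1 + 13·2 + 8·-1.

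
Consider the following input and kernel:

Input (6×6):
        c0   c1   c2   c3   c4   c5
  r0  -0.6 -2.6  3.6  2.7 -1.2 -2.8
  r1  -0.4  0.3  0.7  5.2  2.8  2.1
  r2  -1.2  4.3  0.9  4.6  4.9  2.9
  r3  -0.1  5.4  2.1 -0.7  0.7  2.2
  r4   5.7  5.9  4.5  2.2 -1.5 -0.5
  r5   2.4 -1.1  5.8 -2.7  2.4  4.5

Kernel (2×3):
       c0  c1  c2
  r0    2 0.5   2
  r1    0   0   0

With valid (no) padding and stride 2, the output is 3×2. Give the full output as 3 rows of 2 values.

4.7 6.15
1.55 13.9
23.35 7.1

Output[0,0]: The receptive field on the input at this output position is [-0.6 -2.6 3.6 / -0.4 0.3 0.7]. Elementwise product with the kernel and sum: -0.6·2 + -2.6·0.5 + 3.6·2.
Output[0,1]: The receptive field on the input at this output position is [3.6 2.7 -1.2 / 0.7 5.2 2.8]. Elementwise product with the kernel and sum: 3.6·2 + 2.7·0.5 + -1.2·2.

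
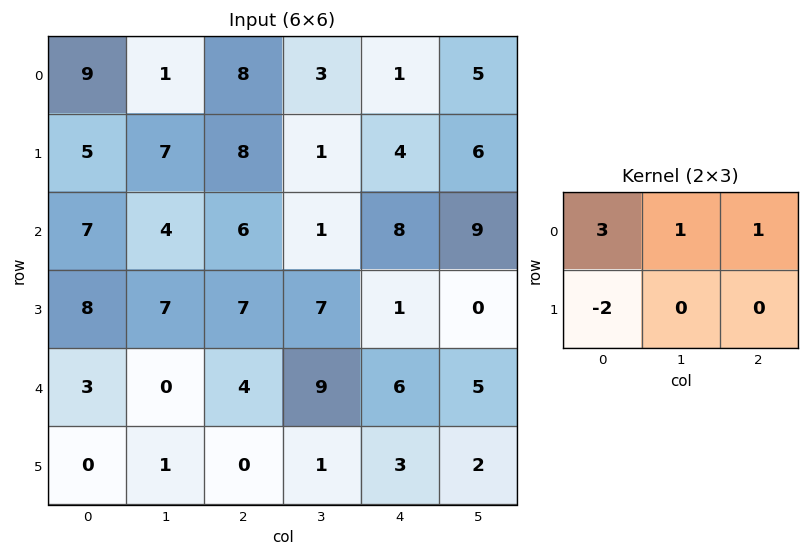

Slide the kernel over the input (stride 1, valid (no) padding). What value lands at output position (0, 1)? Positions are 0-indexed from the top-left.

The receptive field on the input at this output position is [1 8 3 / 7 8 1]. Elementwise product with the kernel and sum: 1·3 + 8·1 + 3·1 + 7·-2.

0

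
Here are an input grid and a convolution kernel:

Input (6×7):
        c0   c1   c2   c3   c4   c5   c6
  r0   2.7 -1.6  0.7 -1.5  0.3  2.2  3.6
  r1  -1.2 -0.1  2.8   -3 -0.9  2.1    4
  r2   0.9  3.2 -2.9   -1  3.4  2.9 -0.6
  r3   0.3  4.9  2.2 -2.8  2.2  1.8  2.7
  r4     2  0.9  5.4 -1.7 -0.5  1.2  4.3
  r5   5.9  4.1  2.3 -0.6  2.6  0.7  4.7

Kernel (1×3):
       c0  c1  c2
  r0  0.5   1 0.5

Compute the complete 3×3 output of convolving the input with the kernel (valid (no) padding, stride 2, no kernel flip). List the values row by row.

0.1 -1 4.15
2.2 -0.75 4.3
4.6 0.75 3.1

Output[0,0]: The receptive field on the input at this output position is [2.7 -1.6 0.7]. Elementwise product with the kernel and sum: 2.7·0.5 + -1.6·1 + 0.7·0.5.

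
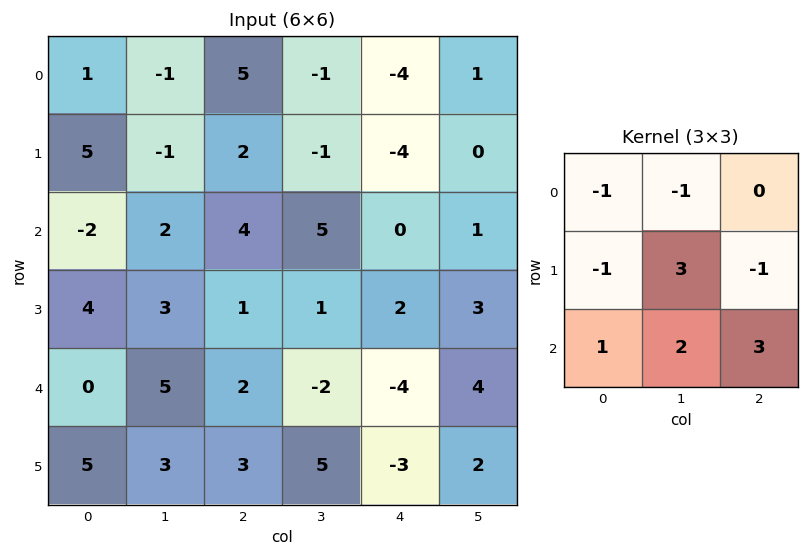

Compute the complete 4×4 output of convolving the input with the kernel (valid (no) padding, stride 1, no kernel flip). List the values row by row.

Output[0,0]: The receptive field on the input at this output position is [1 -1 5 / 5 -1 2 / -2 2 4]. Elementwise product with the kernel and sum: 1·-1 + -1·-1 + 5·-1 + -1·3 + 2·-1 + -2·1 + 2·2 + 4·3.
Output[0,1]: The receptive field on the input at this output position is [-1 5 -1 / -1 2 -1 / 2 4 5]. Elementwise product with the kernel and sum: -1·-1 + 5·-1 + -1·-1 + 2·3 + -1·-1 + 2·1 + 4·2 + 5·3.

4 29 9 2
13 12 19 13
20 -4 -23 -1
26 23 -2 -12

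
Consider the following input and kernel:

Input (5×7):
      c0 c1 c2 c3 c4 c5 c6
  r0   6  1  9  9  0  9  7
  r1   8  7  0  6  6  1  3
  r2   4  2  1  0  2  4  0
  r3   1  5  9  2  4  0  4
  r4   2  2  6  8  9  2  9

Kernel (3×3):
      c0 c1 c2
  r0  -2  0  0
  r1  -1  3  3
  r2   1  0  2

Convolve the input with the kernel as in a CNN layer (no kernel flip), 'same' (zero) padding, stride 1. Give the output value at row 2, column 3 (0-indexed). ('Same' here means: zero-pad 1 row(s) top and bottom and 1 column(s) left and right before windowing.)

22

The receptive field on the zero-padded input at this output position is [0 6 6 / 1 0 2 / 9 2 4]. Elementwise product with the kernel and sum: 0·-2 + 1·-1 + 0·3 + 2·3 + 9·1 + 4·2.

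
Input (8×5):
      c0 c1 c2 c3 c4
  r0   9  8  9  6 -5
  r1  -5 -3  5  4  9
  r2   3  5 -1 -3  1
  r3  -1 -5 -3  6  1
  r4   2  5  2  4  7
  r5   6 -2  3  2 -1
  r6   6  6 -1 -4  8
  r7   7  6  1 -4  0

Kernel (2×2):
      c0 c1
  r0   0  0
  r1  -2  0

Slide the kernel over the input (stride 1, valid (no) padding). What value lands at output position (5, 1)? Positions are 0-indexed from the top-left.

The receptive field on the input at this output position is [-2 3 / 6 -1]. Elementwise product with the kernel and sum: 6·-2.

-12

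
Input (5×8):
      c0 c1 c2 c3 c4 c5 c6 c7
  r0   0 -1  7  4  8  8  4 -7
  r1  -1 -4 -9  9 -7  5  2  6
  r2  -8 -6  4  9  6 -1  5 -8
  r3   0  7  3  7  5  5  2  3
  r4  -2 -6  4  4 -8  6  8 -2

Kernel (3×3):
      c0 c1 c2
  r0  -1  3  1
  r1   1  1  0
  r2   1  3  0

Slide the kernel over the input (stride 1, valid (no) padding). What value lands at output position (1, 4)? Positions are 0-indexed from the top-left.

49

The receptive field on the input at this output position is [-7 5 2 / 6 -1 5 / 5 5 2]. Elementwise product with the kernel and sum: -7·-1 + 5·3 + 2·1 + 6·1 + -1·1 + 5·1 + 5·3.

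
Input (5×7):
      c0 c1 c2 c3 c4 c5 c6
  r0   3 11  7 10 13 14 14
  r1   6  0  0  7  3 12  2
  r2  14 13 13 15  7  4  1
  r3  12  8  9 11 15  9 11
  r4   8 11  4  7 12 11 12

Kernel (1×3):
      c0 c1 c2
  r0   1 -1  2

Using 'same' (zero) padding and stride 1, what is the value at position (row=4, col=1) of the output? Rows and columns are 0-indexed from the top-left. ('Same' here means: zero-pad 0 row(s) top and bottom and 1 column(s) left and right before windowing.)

5

The receptive field on the zero-padded input at this output position is [8 11 4]. Elementwise product with the kernel and sum: 8·1 + 11·-1 + 4·2.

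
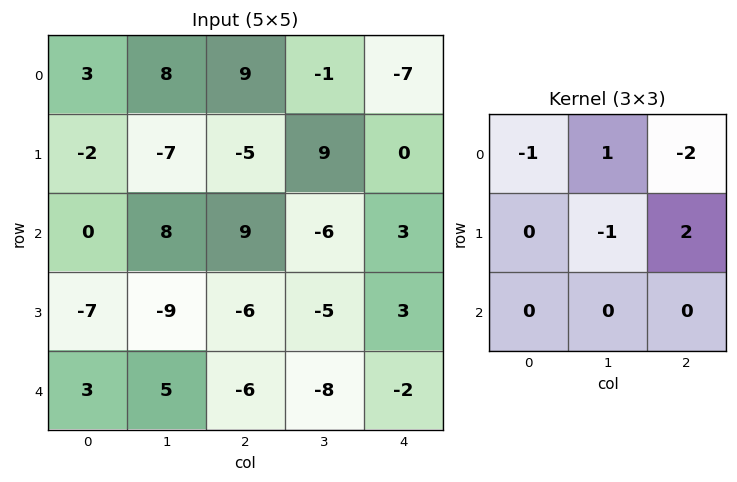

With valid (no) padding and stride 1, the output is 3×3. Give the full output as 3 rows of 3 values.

Output[0,0]: The receptive field on the input at this output position is [3 8 9 / -2 -7 -5 / 0 8 9]. Elementwise product with the kernel and sum: 3·-1 + 8·1 + 9·-2 + -7·-1 + -5·2.
Output[0,1]: The receptive field on the input at this output position is [8 9 -1 / -7 -5 9 / 8 9 -6]. Elementwise product with the kernel and sum: 8·-1 + 9·1 + -1·-2 + -5·-1 + 9·2.

-16 26 -5
15 -37 26
-13 9 -10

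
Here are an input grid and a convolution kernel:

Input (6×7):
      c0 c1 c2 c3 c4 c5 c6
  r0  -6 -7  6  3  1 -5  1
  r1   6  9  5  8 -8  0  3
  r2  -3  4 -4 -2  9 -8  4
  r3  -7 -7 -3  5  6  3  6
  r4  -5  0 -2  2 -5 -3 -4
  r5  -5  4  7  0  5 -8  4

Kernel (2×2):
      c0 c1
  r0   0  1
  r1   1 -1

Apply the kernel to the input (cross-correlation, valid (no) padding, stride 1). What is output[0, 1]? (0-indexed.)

10

The receptive field on the input at this output position is [-7 6 / 9 5]. Elementwise product with the kernel and sum: 6·1 + 9·1 + 5·-1.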